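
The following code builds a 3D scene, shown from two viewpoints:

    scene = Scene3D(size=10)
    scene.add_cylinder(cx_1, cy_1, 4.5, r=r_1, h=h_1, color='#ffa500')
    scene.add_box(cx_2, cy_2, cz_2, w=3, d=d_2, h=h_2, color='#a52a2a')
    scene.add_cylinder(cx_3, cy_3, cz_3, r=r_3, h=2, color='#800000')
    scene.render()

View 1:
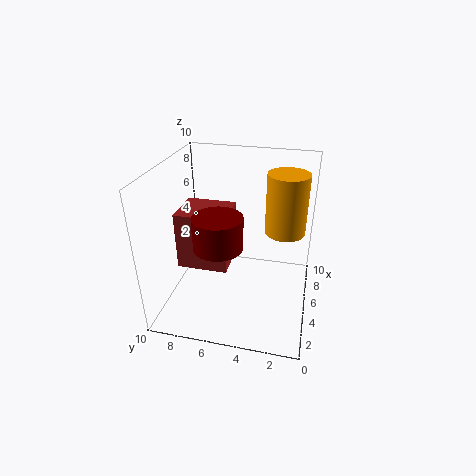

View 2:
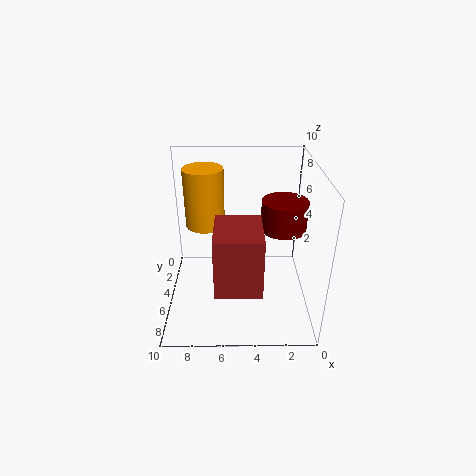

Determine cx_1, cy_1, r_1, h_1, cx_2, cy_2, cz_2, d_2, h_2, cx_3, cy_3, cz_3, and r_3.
cx_1 = 7.5, cy_1 = 2, r_1 = 1.5, h_1 = 4.5, cx_2 = 3.5, cy_2 = 5.5, cz_2 = 3, d_2 = 3.5, h_2 = 4, cx_3 = 2, cy_3 = 5.5, cz_3 = 6, r_3 = 1.5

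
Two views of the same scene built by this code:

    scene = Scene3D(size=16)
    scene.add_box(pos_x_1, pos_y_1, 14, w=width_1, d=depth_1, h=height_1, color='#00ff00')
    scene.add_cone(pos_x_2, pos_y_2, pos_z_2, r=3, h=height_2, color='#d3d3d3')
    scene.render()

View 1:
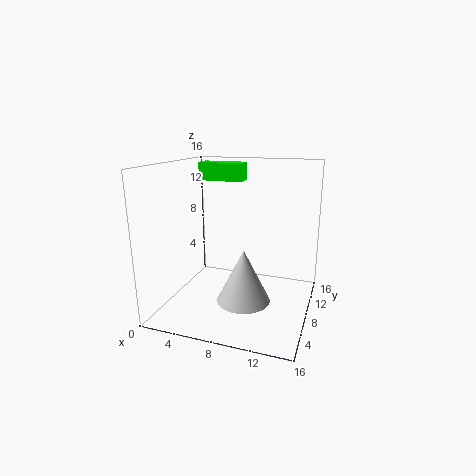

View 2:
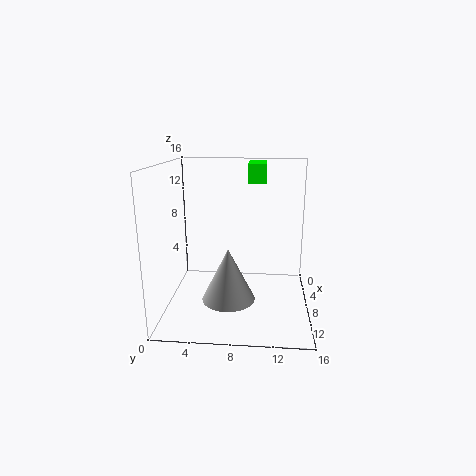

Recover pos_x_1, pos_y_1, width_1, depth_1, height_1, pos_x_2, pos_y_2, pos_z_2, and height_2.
pos_x_1 = 3
pos_y_1 = 9
width_1 = 5
depth_1 = 2
height_1 = 2
pos_x_2 = 9
pos_y_2 = 7
pos_z_2 = 1
height_2 = 6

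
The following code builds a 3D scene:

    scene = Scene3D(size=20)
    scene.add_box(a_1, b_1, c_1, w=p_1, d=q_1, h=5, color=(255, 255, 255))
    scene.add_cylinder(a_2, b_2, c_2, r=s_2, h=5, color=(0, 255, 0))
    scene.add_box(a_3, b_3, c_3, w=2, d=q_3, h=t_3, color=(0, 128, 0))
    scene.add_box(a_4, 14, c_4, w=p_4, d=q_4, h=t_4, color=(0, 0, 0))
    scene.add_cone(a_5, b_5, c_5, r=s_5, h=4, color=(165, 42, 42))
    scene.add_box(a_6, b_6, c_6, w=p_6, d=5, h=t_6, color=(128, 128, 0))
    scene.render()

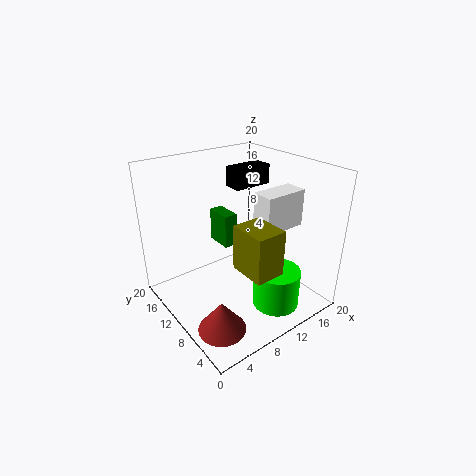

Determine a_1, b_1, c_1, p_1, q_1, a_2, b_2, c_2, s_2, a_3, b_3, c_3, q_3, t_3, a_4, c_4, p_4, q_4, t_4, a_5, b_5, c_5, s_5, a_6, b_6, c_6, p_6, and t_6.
a_1 = 11, b_1 = 5, c_1 = 12, p_1 = 6, q_1 = 3, a_2 = 11, b_2 = 3, c_2 = 3, s_2 = 3, a_3 = 10, b_3 = 13, c_3 = 7, q_3 = 4, t_3 = 5, a_4 = 13, c_4 = 15, p_4 = 6, q_4 = 3, t_4 = 3, a_5 = 3, b_5 = 4, c_5 = 2, s_5 = 3, a_6 = 7, b_6 = 2, c_6 = 8, p_6 = 4, t_6 = 6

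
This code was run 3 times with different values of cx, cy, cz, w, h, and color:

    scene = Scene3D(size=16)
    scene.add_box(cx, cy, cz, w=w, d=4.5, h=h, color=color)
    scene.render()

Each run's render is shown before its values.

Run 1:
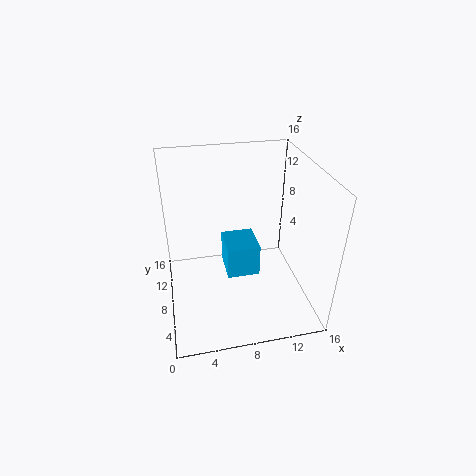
cx = 7, cy = 9, cz = 1.5, w = 4, h = 4, color = 'deepskyblue'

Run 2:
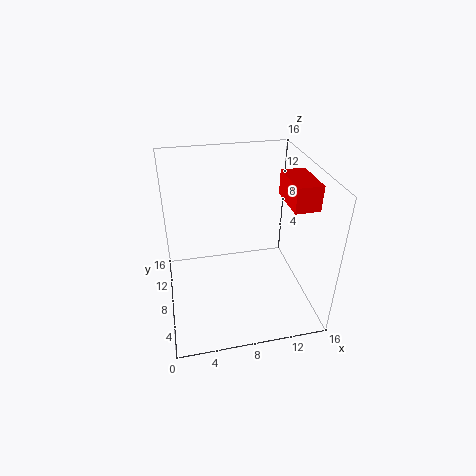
cx = 12, cy = 2.5, cz = 13.5, w = 2.5, h = 2.5, color = 'red'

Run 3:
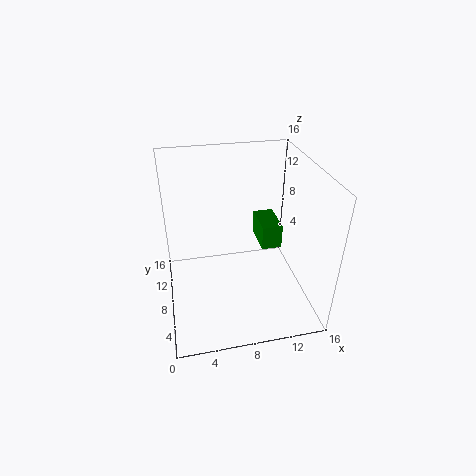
cx = 11.5, cy = 10, cz = 4.5, w = 2.5, h = 3, color = 'green'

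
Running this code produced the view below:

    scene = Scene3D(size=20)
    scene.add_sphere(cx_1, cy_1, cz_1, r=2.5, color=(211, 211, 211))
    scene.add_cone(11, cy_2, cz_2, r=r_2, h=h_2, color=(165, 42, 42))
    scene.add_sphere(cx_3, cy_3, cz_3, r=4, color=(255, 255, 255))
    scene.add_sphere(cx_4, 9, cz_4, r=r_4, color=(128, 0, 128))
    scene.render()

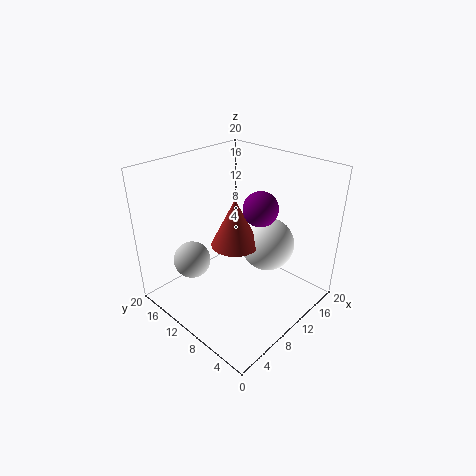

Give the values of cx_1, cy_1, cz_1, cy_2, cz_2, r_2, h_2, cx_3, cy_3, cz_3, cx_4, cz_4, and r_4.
cx_1 = 4.5; cy_1 = 13.5; cz_1 = 7.5; cy_2 = 11.5; cz_2 = 8; r_2 = 3.5; h_2 = 7; cx_3 = 15.5; cy_3 = 9; cz_3 = 7; cx_4 = 13.5; cz_4 = 13.5; r_4 = 2.5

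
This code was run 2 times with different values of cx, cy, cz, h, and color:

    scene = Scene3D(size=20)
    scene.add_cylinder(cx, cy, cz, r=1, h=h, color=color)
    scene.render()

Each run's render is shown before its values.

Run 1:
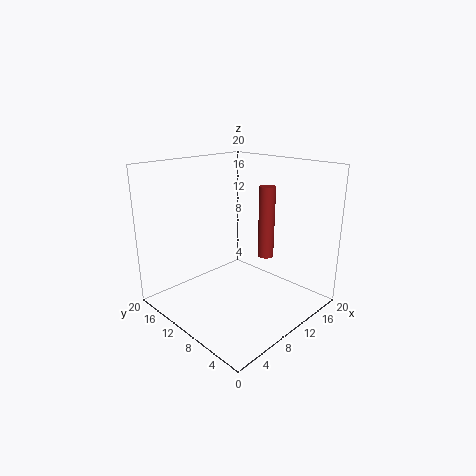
cx = 10, cy = 5, cz = 9, h = 9, color = 'brown'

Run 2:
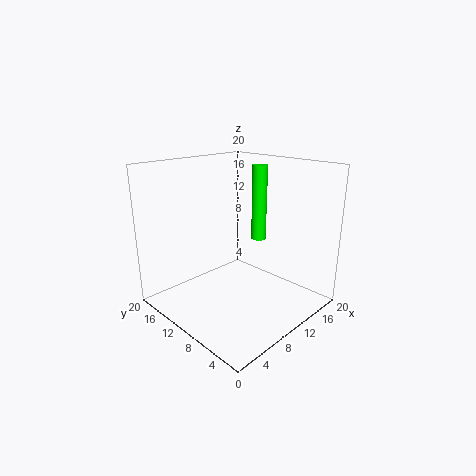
cx = 12, cy = 8, cz = 10, h = 10, color = 'lime'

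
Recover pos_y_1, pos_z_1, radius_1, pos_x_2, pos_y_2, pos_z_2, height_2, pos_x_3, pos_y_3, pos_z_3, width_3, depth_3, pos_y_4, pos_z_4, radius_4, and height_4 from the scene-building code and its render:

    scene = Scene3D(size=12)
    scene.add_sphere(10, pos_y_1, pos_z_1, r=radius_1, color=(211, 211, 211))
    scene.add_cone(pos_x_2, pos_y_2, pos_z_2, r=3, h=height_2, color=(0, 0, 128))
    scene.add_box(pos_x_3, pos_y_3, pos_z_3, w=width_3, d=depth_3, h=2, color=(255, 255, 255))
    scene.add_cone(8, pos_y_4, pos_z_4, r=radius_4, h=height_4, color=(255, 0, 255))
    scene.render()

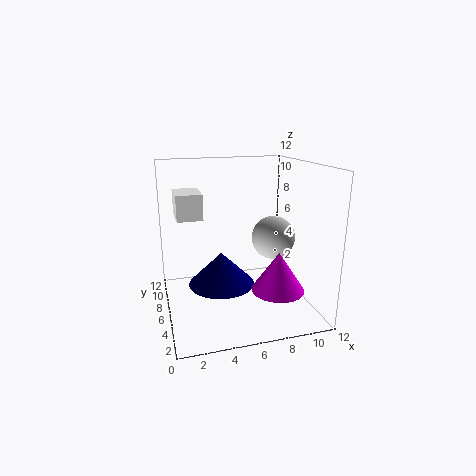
pos_y_1 = 8; pos_z_1 = 5; radius_1 = 2; pos_x_2 = 5; pos_y_2 = 8; pos_z_2 = 1; height_2 = 3; pos_x_3 = 1; pos_y_3 = 5; pos_z_3 = 8; width_3 = 2; depth_3 = 3; pos_y_4 = 2; pos_z_4 = 3; radius_4 = 2; height_4 = 3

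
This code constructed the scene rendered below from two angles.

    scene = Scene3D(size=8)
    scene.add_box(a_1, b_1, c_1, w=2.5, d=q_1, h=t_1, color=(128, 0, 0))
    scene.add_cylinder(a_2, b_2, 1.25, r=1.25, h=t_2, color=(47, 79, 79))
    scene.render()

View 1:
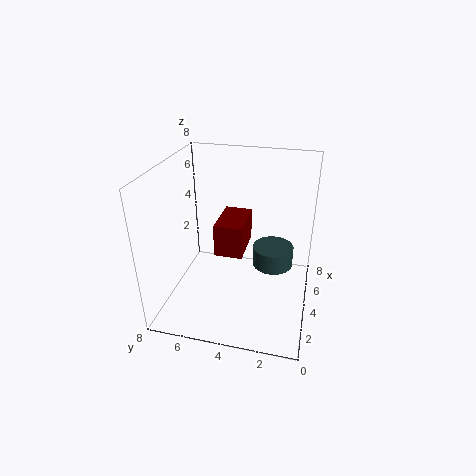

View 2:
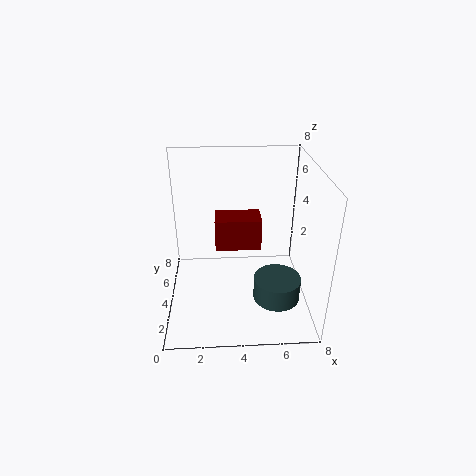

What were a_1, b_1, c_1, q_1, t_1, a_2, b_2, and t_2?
a_1 = 2.75; b_1 = 3.5; c_1 = 3.5; q_1 = 1.5; t_1 = 1.75; a_2 = 6; b_2 = 2.25; t_2 = 1.25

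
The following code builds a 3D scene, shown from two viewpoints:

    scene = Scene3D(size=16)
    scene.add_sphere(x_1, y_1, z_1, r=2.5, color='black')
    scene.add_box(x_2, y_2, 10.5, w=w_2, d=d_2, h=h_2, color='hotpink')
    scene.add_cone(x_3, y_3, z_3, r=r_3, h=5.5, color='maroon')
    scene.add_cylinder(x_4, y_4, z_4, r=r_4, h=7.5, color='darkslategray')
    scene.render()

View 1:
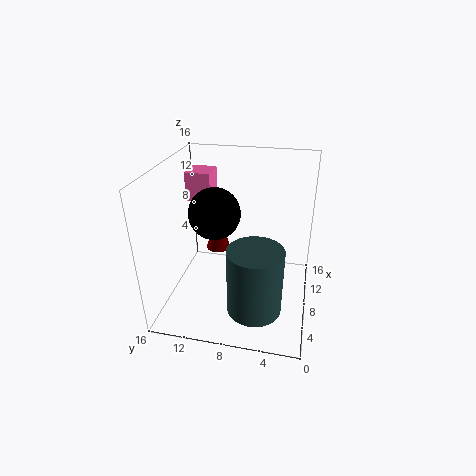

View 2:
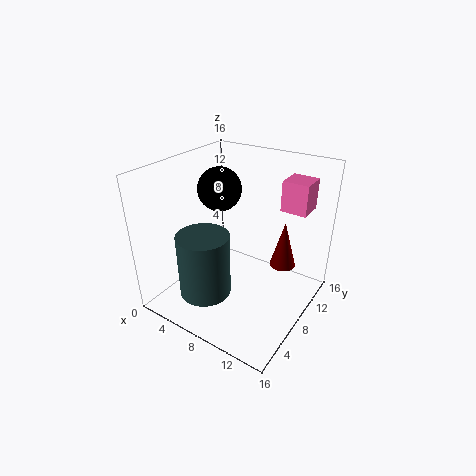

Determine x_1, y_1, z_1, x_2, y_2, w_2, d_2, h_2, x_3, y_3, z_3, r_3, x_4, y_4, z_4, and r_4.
x_1 = 4.5, y_1 = 9.5, z_1 = 12.5, x_2 = 11, y_2 = 12, w_2 = 3, d_2 = 3, h_2 = 3.5, x_3 = 12, y_3 = 11.5, z_3 = 4, r_3 = 1.5, x_4 = 5, y_4 = 5.5, z_4 = 1, r_4 = 3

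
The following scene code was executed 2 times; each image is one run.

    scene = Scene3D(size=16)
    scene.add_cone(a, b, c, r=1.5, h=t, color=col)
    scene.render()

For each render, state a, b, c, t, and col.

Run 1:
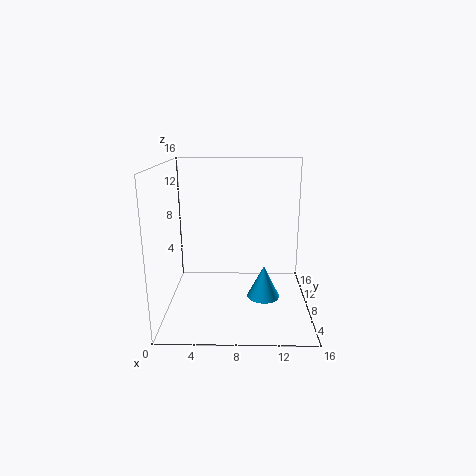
a = 10.5, b = 1.5, c = 4.5, t = 3, col = 'deepskyblue'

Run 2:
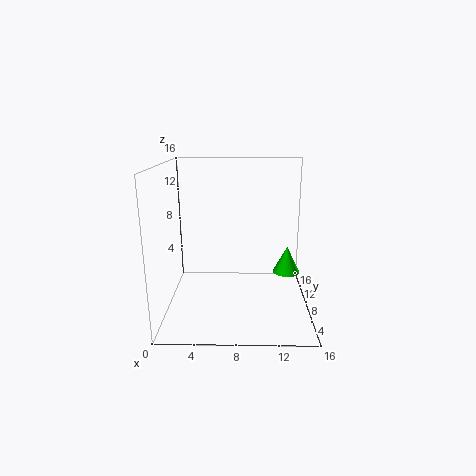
a = 13.5, b = 8, c = 4, t = 3, col = 'lime'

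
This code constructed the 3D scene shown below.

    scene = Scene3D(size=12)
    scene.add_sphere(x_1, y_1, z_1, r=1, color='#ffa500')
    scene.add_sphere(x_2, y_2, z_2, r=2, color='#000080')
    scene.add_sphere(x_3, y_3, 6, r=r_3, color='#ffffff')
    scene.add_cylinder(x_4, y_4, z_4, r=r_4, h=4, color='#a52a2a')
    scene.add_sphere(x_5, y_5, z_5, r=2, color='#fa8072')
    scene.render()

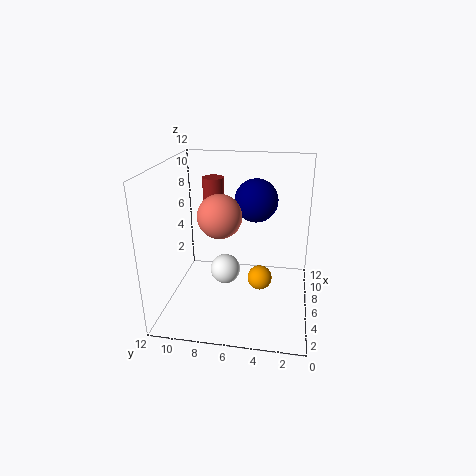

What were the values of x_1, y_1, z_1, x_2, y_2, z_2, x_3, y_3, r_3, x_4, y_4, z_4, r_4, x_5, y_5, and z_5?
x_1 = 5; y_1 = 4; z_1 = 3; x_2 = 10; y_2 = 5; z_2 = 8; x_3 = 1; y_3 = 6; r_3 = 1; x_4 = 10; y_4 = 9; z_4 = 6; r_4 = 1; x_5 = 8; y_5 = 8; z_5 = 7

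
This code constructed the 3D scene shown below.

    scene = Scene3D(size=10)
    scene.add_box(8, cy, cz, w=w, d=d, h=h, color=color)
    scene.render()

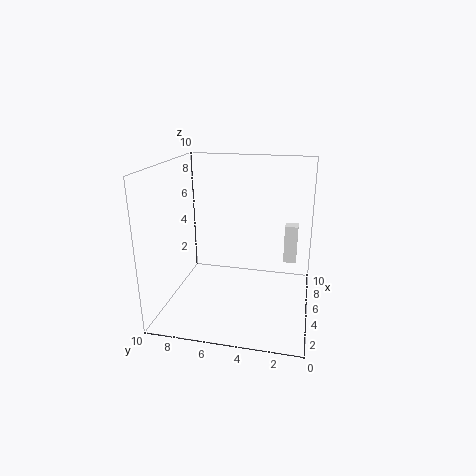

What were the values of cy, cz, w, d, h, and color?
cy = 1
cz = 2
w = 1
d = 1
h = 3
color = 'white'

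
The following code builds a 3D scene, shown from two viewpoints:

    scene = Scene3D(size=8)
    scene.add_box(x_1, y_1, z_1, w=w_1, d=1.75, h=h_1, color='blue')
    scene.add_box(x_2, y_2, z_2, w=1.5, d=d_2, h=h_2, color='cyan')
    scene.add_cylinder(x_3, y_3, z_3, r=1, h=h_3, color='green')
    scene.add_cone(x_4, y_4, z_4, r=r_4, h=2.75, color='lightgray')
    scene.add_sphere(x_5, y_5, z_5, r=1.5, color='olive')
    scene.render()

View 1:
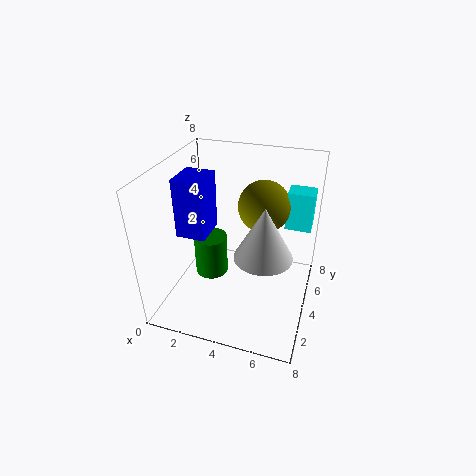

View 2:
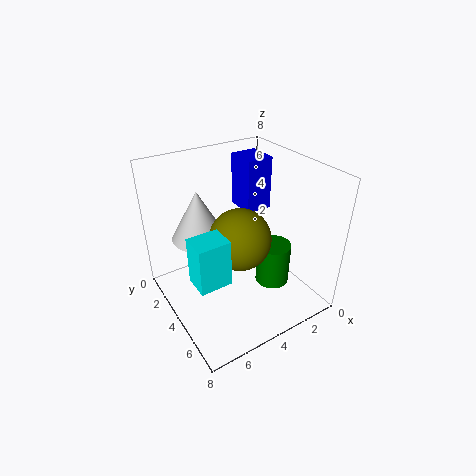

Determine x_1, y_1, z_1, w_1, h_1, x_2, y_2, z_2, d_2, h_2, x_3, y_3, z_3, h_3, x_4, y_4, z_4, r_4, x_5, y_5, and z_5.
x_1 = 1.5
y_1 = 1.75
z_1 = 5
w_1 = 1.5
h_1 = 3
x_2 = 6.25
y_2 = 5.75
z_2 = 4
d_2 = 1.25
h_2 = 2.25
x_3 = 2
y_3 = 4.75
z_3 = 0.75
h_3 = 2.5
x_4 = 5.75
y_4 = 2.75
z_4 = 4
r_4 = 1.5
x_5 = 5
y_5 = 5.75
z_5 = 5.25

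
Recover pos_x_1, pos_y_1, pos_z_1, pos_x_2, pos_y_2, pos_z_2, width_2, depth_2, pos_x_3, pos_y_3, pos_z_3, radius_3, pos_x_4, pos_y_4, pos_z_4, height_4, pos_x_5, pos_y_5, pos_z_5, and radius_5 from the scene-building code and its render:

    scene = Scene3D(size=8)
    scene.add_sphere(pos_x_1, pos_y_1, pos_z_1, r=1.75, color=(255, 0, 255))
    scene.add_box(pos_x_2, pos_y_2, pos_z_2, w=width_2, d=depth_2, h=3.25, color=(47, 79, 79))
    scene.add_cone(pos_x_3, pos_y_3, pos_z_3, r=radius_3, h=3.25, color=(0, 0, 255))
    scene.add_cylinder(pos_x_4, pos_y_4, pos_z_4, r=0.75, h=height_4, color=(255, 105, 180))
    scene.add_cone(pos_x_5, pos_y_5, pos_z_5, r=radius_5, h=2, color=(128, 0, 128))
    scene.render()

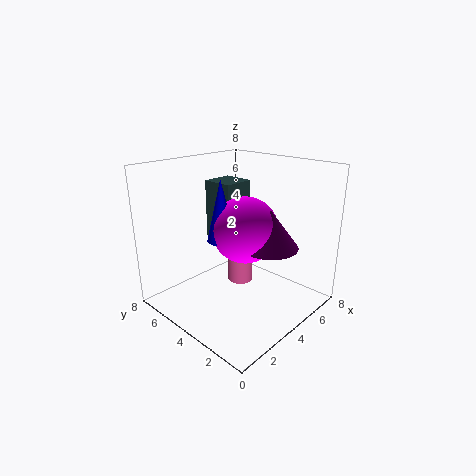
pos_x_1 = 3.75
pos_y_1 = 3.25
pos_z_1 = 4.75
pos_x_2 = 3.5
pos_y_2 = 4.25
pos_z_2 = 3.75
width_2 = 1.75
depth_2 = 1.75
pos_x_3 = 2.75
pos_y_3 = 4
pos_z_3 = 4.25
radius_3 = 0.75
pos_x_4 = 5
pos_y_4 = 4.75
pos_z_4 = 0.75
height_4 = 1.75
pos_x_5 = 4.25
pos_y_5 = 2
pos_z_5 = 4
radius_5 = 1.5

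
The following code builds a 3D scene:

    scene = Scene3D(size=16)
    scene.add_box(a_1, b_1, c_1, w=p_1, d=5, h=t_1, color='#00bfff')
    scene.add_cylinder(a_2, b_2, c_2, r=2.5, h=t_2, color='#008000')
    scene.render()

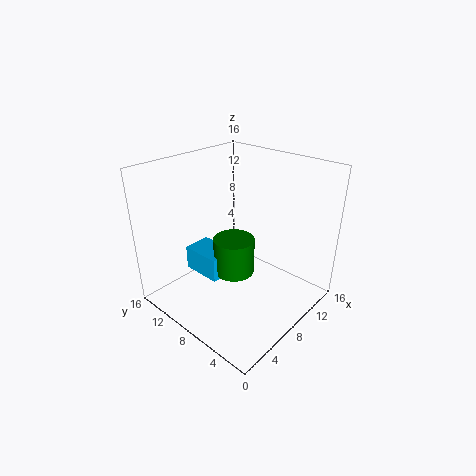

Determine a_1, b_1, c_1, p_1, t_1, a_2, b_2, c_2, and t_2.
a_1 = 6.5, b_1 = 10.5, c_1 = 1.5, p_1 = 3.5, t_1 = 3, a_2 = 9.5, b_2 = 10, c_2 = 2, t_2 = 4.5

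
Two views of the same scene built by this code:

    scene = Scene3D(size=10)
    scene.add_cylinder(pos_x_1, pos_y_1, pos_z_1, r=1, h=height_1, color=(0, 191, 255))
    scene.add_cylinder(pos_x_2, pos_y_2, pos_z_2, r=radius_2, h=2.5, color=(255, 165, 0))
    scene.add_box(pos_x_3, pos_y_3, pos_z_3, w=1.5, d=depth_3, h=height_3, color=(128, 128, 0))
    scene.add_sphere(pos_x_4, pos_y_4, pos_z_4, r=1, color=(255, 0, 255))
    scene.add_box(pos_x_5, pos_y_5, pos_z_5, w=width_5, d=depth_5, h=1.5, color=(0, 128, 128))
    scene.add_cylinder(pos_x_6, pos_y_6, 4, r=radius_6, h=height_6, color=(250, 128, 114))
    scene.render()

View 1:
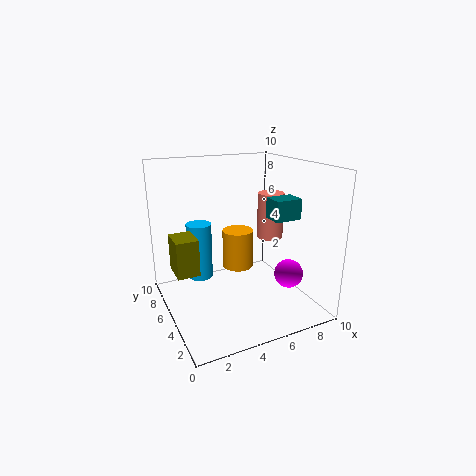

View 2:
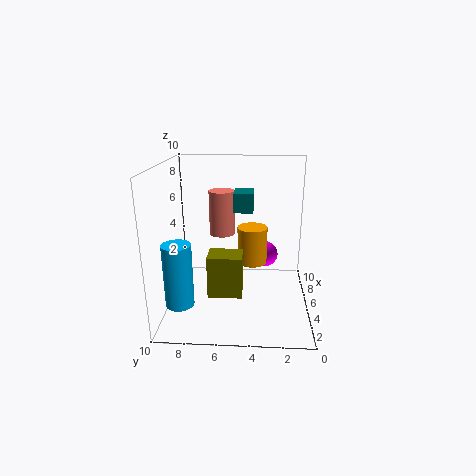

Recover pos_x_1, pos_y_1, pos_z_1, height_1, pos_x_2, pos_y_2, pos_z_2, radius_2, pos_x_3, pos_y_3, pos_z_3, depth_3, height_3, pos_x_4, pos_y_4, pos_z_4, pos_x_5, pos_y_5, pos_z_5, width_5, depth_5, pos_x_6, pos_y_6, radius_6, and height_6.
pos_x_1 = 3.5
pos_y_1 = 9
pos_z_1 = 0.5
height_1 = 4.5
pos_x_2 = 4.5
pos_y_2 = 4
pos_z_2 = 3.5
radius_2 = 1
pos_x_3 = 0.5
pos_y_3 = 4.5
pos_z_3 = 3
depth_3 = 2
height_3 = 2.5
pos_x_4 = 8
pos_y_4 = 3
pos_z_4 = 2.5
pos_x_5 = 7.5
pos_y_5 = 4
pos_z_5 = 6
width_5 = 2
depth_5 = 1.5
pos_x_6 = 8.5
pos_y_6 = 6.5
radius_6 = 1
height_6 = 3.5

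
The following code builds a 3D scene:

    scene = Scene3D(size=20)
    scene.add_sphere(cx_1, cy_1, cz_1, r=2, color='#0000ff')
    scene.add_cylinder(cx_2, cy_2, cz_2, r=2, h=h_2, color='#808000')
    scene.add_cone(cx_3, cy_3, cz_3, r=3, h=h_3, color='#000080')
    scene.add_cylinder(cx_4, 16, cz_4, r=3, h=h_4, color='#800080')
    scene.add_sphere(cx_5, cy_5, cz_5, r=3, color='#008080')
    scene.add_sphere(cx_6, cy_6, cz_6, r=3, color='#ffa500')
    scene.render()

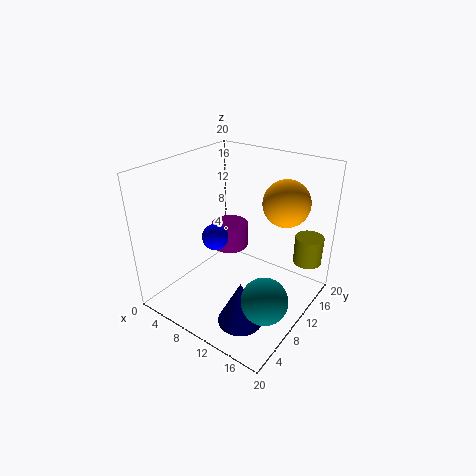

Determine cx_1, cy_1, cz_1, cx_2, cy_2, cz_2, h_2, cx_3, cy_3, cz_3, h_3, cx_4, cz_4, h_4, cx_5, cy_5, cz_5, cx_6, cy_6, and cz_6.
cx_1 = 5, cy_1 = 11, cz_1 = 8, cx_2 = 18, cy_2 = 16, cz_2 = 6, h_2 = 4, cx_3 = 14, cy_3 = 5, cz_3 = 1, h_3 = 6, cx_4 = 4, cz_4 = 4, h_4 = 4, cx_5 = 17, cy_5 = 6, cz_5 = 5, cx_6 = 16, cy_6 = 12, cz_6 = 16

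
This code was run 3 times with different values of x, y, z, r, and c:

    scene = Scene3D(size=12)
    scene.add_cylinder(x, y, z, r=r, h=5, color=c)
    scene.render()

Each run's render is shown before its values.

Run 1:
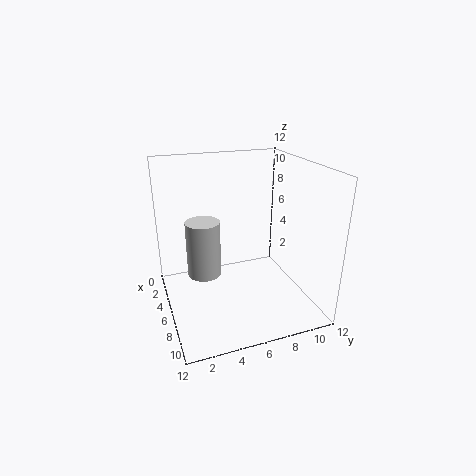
x = 4
y = 3.5
z = 2
r = 1.5
c = 'lightgray'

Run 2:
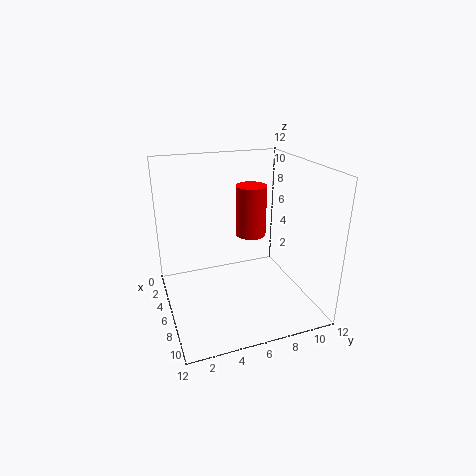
x = 1.5
y = 9
z = 4
r = 1.5
c = 'red'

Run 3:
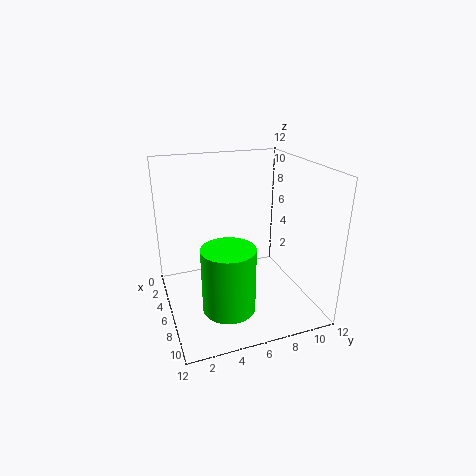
x = 9.5
y = 4
z = 2
r = 2
c = 'lime'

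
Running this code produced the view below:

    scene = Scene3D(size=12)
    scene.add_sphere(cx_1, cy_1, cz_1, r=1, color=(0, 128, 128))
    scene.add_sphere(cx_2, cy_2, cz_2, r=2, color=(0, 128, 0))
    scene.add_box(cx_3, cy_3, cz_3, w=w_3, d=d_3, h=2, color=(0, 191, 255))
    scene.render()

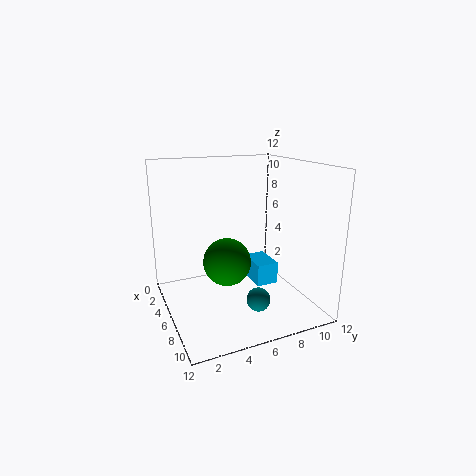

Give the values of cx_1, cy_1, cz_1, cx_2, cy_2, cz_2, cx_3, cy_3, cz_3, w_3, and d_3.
cx_1 = 8
cy_1 = 7
cz_1 = 1
cx_2 = 6
cy_2 = 5
cz_2 = 4
cx_3 = 3
cy_3 = 8
cz_3 = 1
w_3 = 3
d_3 = 2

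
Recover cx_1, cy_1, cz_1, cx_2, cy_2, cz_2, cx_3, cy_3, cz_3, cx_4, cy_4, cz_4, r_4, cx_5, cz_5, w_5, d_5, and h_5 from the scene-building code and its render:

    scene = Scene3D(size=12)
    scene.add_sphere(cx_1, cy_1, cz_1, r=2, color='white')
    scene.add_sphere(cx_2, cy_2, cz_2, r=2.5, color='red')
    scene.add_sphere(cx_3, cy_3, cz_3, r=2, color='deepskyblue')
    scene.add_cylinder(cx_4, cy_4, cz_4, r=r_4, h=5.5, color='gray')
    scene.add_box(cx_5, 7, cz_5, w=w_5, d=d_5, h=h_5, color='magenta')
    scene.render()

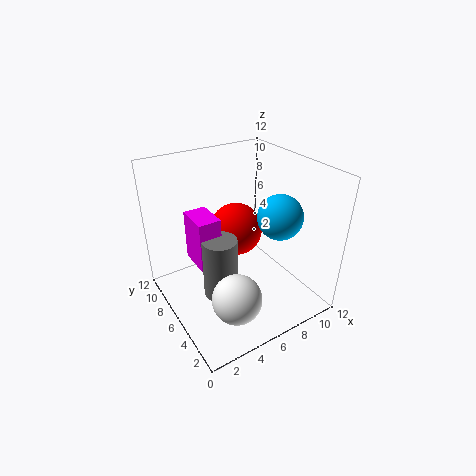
cx_1 = 4, cy_1 = 3, cz_1 = 2.5, cx_2 = 8, cy_2 = 9.5, cz_2 = 4.5, cx_3 = 10, cy_3 = 5.5, cz_3 = 7, cx_4 = 4.5, cy_4 = 6.5, cz_4 = 0.5, r_4 = 1.5, cx_5 = 3, cz_5 = 3, w_5 = 2, d_5 = 3, h_5 = 4.5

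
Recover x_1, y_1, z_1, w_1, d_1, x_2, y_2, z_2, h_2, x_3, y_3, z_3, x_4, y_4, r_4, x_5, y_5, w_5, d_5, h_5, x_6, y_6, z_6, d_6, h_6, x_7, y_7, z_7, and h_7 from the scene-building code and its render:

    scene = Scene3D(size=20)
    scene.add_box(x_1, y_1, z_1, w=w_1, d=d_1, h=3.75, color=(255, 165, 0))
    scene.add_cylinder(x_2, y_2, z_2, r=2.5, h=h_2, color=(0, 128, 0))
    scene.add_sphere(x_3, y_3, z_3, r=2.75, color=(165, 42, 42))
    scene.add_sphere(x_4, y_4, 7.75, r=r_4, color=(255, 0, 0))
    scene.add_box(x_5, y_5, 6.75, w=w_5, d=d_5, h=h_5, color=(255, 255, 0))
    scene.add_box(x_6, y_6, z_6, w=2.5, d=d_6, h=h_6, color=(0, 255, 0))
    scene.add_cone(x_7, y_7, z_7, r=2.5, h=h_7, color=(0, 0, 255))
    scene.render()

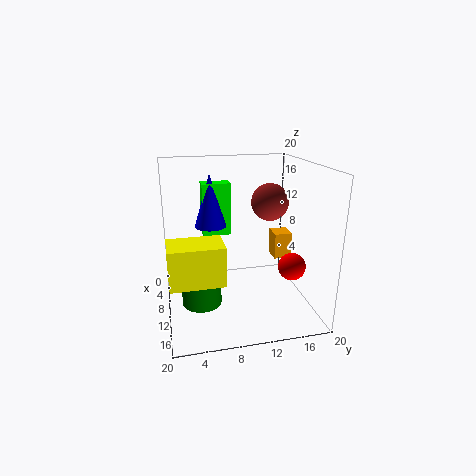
x_1 = 7.25; y_1 = 15.5; z_1 = 6.25; w_1 = 2.75; d_1 = 2.5; x_2 = 14.25; y_2 = 4.25; z_2 = 3.25; h_2 = 5.25; x_3 = 7; y_3 = 15.5; z_3 = 14; x_4 = 15.75; y_4 = 15.75; r_4 = 1.75; x_5 = 12.75; y_5 = 0.25; w_5 = 4.5; d_5 = 6.75; h_5 = 5; x_6 = 0.75; y_6 = 6; z_6 = 8; d_6 = 4.5; h_6 = 8.25; x_7 = 2.75; y_7 = 7.25; z_7 = 9.5; h_7 = 8.25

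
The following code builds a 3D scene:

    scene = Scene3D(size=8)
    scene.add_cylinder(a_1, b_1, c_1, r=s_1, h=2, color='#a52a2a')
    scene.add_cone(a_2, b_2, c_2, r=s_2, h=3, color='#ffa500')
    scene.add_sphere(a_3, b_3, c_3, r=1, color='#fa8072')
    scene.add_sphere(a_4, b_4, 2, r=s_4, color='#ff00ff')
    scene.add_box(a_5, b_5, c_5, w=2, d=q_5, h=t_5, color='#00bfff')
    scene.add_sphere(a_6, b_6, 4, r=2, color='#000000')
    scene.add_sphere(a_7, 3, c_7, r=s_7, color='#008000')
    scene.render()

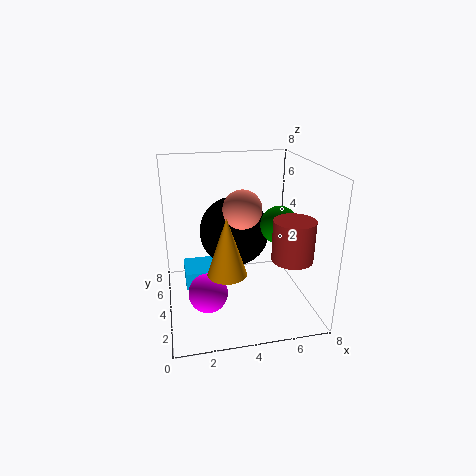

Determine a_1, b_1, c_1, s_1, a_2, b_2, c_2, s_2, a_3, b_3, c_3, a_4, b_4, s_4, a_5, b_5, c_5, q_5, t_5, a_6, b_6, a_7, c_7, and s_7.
a_1 = 6; b_1 = 1; c_1 = 4; s_1 = 1; a_2 = 3; b_2 = 2; c_2 = 3; s_2 = 1; a_3 = 4; b_3 = 3; c_3 = 6; a_4 = 2; b_4 = 2; s_4 = 1; a_5 = 1; b_5 = 4; c_5 = 1; q_5 = 2; t_5 = 1; a_6 = 4; b_6 = 5; a_7 = 6; c_7 = 5; s_7 = 1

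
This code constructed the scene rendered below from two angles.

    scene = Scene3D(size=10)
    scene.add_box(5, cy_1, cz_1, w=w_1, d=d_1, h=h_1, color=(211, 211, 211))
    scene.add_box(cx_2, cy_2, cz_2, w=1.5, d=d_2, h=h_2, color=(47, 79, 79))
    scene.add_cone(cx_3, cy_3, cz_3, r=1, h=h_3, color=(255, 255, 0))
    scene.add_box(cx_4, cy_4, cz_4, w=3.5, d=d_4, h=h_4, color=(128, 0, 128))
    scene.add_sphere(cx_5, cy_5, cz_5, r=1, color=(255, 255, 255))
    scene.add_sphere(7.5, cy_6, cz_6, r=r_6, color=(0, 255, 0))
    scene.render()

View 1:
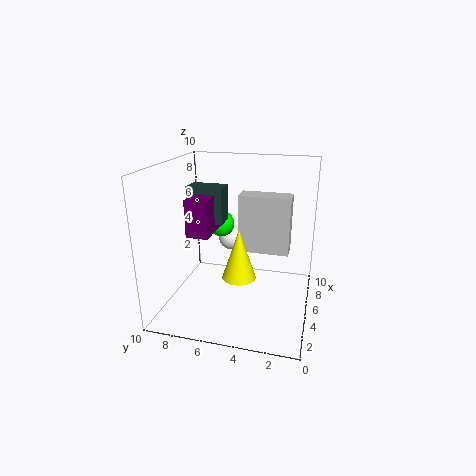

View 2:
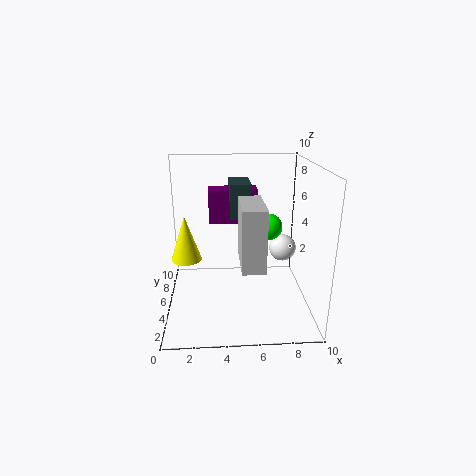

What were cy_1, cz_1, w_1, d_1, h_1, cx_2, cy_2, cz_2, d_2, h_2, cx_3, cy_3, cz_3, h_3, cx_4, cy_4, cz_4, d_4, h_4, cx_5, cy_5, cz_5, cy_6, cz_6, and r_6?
cy_1 = 1.5; cz_1 = 4; w_1 = 1.5; d_1 = 3.5; h_1 = 4; cx_2 = 4.5; cy_2 = 6; cz_2 = 6; d_2 = 2.5; h_2 = 2.5; cx_3 = 1.5; cy_3 = 4; cz_3 = 4; h_3 = 3; cx_4 = 3; cy_4 = 6.5; cz_4 = 5.5; d_4 = 1.5; h_4 = 2.5; cx_5 = 8.5; cy_5 = 6.5; cz_5 = 3.5; cy_6 = 7; cz_6 = 5; r_6 = 1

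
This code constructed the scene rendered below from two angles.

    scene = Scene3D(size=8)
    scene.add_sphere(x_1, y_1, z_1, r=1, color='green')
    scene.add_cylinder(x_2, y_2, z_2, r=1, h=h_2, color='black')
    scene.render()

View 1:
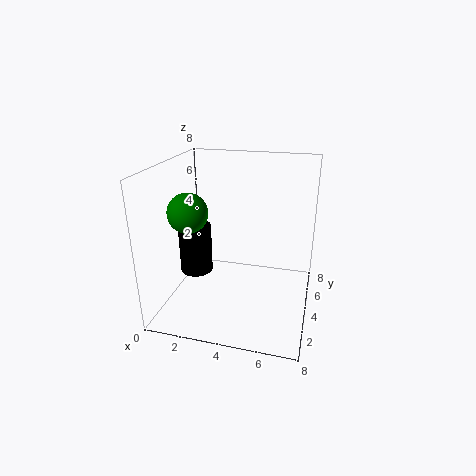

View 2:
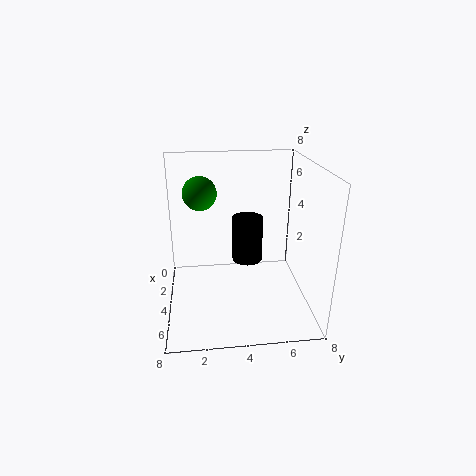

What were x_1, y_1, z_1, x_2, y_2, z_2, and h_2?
x_1 = 2; y_1 = 2; z_1 = 6; x_2 = 1; y_2 = 5; z_2 = 1; h_2 = 3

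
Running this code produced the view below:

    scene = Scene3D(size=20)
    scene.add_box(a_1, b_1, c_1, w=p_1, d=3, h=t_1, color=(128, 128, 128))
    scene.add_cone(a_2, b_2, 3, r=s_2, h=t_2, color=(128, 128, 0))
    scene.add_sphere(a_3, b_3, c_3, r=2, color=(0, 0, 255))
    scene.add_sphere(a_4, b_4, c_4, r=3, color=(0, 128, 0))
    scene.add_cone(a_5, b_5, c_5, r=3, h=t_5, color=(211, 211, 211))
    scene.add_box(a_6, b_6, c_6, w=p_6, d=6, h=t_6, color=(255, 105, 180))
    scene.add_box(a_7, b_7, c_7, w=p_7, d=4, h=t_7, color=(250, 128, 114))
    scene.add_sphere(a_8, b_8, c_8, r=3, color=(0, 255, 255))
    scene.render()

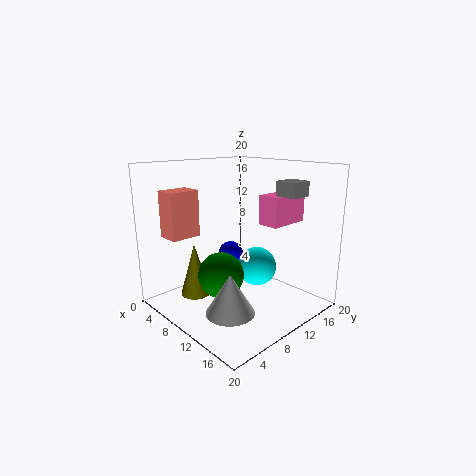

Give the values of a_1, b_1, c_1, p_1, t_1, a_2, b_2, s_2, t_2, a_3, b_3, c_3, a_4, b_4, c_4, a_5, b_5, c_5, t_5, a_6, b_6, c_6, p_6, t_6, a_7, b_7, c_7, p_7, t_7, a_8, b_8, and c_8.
a_1 = 14; b_1 = 13; c_1 = 16; p_1 = 3; t_1 = 2; a_2 = 8; b_2 = 4; s_2 = 2; t_2 = 7; a_3 = 4; b_3 = 14; c_3 = 5; a_4 = 11; b_4 = 6; c_4 = 6; a_5 = 15; b_5 = 4; c_5 = 3; t_5 = 5; a_6 = 12; b_6 = 12; c_6 = 12; p_6 = 3; t_6 = 4; a_7 = 5; b_7 = 1; c_7 = 11; p_7 = 3; t_7 = 6; a_8 = 9; b_8 = 15; c_8 = 4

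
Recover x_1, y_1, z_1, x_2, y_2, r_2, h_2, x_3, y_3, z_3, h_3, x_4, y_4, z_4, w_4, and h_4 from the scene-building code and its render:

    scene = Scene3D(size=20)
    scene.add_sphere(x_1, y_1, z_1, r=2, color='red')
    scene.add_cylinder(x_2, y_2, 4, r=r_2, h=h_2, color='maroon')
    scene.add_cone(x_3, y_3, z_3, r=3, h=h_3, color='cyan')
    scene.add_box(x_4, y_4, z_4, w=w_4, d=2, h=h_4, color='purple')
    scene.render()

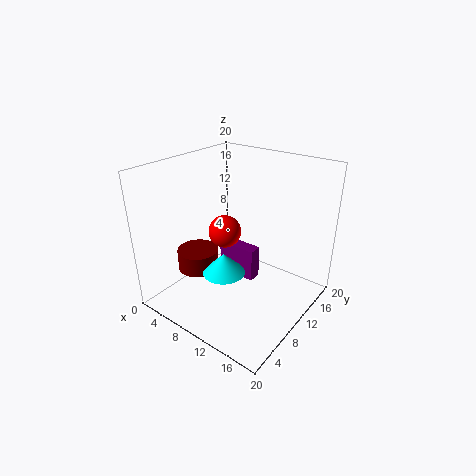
x_1 = 11; y_1 = 6; z_1 = 13; x_2 = 4; y_2 = 8; r_2 = 3; h_2 = 3; x_3 = 9; y_3 = 8; z_3 = 5; h_3 = 3; x_4 = 5; y_4 = 12; z_4 = 2; w_4 = 6; h_4 = 5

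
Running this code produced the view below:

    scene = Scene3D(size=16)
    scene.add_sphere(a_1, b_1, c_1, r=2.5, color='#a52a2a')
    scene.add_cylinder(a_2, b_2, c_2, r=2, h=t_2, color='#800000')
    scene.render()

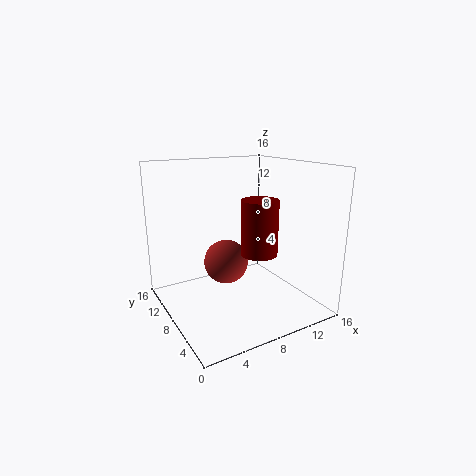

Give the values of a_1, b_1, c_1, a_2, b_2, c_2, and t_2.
a_1 = 7; b_1 = 9; c_1 = 5; a_2 = 9.5; b_2 = 6; c_2 = 6.5; t_2 = 6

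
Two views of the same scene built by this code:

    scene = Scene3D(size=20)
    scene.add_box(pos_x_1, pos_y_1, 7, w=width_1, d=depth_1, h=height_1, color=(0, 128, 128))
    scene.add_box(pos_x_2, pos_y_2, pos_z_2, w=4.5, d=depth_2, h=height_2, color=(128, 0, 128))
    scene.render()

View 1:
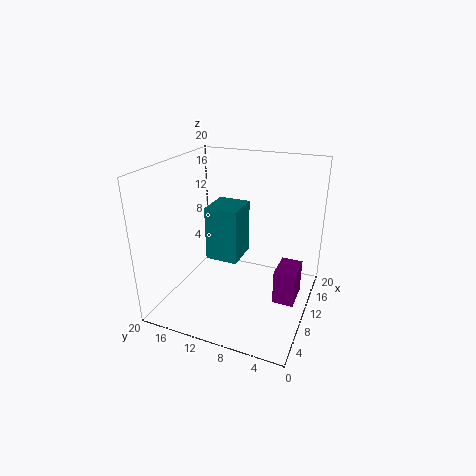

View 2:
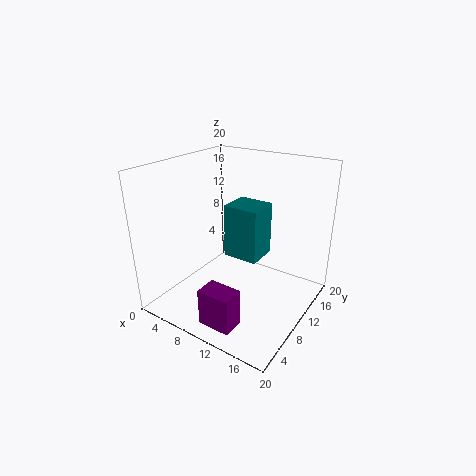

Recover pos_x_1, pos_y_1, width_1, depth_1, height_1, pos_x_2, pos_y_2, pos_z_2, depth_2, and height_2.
pos_x_1 = 8
pos_y_1 = 9.5
width_1 = 5
depth_1 = 4.5
height_1 = 7.5
pos_x_2 = 9.5
pos_y_2 = 1.5
pos_z_2 = 1
depth_2 = 3
height_2 = 5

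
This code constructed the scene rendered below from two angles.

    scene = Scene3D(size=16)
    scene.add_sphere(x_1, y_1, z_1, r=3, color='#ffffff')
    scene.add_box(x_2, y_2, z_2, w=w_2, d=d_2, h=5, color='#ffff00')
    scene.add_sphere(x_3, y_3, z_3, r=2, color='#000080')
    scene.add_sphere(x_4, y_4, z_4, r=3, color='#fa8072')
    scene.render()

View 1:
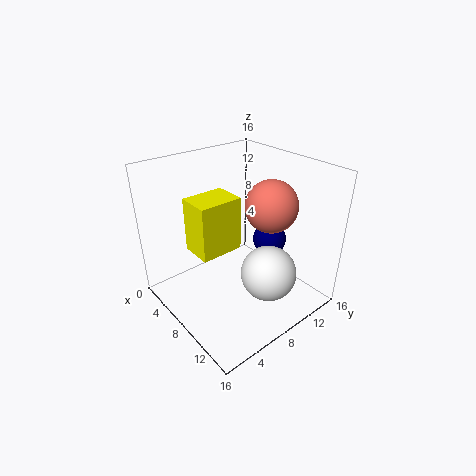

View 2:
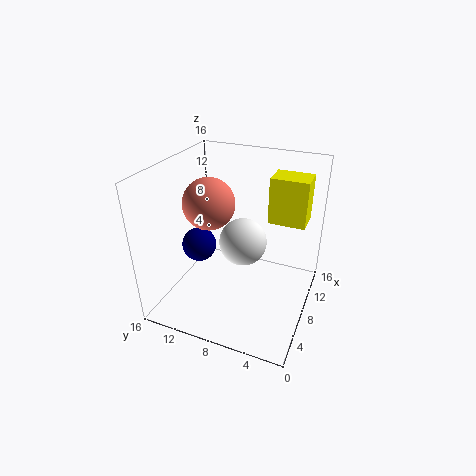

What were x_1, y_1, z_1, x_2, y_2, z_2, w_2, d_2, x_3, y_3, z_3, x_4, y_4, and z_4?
x_1 = 12, y_1 = 9, z_1 = 5, x_2 = 9, y_2 = 1, z_2 = 10, w_2 = 3, d_2 = 4, x_3 = 8, y_3 = 13, z_3 = 6, x_4 = 9, y_4 = 12, z_4 = 11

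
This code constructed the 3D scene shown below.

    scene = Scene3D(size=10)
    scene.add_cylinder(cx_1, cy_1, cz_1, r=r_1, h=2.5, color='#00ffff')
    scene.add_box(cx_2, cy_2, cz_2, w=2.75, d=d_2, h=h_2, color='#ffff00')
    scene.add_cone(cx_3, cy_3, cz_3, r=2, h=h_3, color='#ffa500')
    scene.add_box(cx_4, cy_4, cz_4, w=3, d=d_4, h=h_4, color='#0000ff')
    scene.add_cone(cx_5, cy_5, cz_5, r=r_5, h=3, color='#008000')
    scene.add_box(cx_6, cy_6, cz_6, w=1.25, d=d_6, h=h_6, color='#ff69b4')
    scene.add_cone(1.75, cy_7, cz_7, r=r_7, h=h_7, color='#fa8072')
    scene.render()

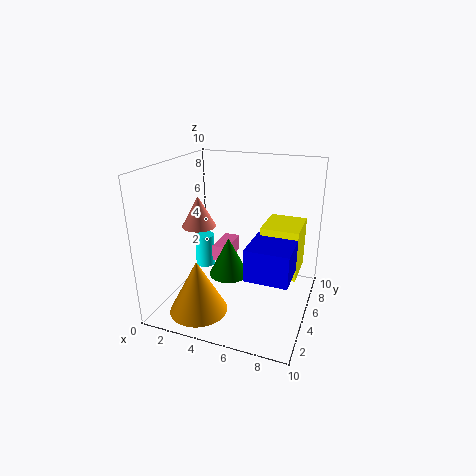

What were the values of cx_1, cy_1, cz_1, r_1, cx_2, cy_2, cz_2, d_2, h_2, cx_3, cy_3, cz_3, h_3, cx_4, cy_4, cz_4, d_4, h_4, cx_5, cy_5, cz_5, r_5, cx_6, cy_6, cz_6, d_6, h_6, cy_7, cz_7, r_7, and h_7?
cx_1 = 1.5; cy_1 = 6.75; cz_1 = 1.5; r_1 = 0.75; cx_2 = 6.25; cy_2 = 6; cz_2 = 1.75; d_2 = 3.25; h_2 = 3.75; cx_3 = 3; cy_3 = 2.5; cz_3 = 0.25; h_3 = 3.75; cx_4 = 6; cy_4 = 3.25; cz_4 = 2.75; d_4 = 3.25; h_4 = 2.25; cx_5 = 3.75; cy_5 = 6.25; cz_5 = 1.25; r_5 = 1.5; cx_6 = 2.25; cy_6 = 6.5; cz_6 = 2; d_6 = 2.75; h_6 = 1.25; cy_7 = 5.5; cz_7 = 5.25; r_7 = 1.25; h_7 = 2.25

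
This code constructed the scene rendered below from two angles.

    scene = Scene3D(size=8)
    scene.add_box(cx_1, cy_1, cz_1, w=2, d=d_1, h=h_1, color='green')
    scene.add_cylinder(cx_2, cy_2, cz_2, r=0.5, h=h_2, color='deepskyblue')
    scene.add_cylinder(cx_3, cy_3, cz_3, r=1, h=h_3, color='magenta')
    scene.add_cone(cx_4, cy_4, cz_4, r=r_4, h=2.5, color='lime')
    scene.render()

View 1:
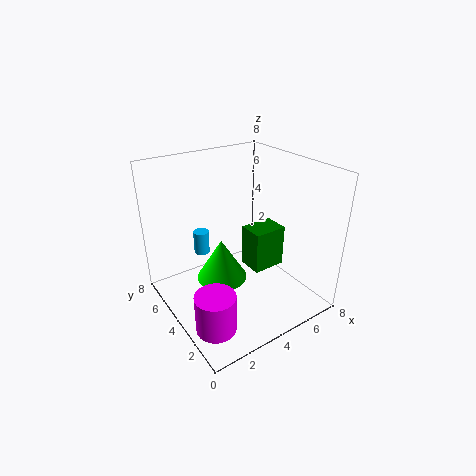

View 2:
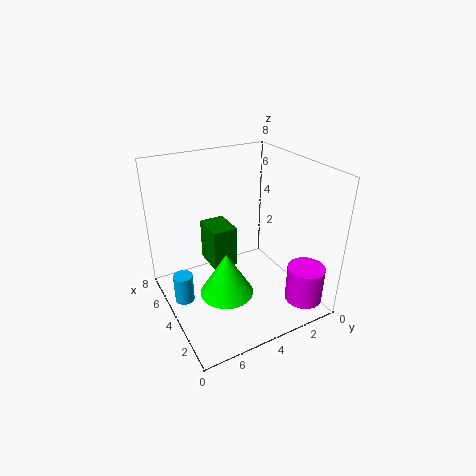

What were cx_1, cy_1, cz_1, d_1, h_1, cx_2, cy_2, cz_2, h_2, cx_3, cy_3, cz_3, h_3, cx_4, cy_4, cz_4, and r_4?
cx_1 = 5, cy_1 = 3.5, cz_1 = 1.5, d_1 = 1.5, h_1 = 2.5, cx_2 = 3.5, cy_2 = 7.5, cz_2 = 1.5, h_2 = 1.5, cx_3 = 1, cy_3 = 1.5, cz_3 = 1, h_3 = 2, cx_4 = 3.5, cy_4 = 5, cz_4 = 1, r_4 = 1.5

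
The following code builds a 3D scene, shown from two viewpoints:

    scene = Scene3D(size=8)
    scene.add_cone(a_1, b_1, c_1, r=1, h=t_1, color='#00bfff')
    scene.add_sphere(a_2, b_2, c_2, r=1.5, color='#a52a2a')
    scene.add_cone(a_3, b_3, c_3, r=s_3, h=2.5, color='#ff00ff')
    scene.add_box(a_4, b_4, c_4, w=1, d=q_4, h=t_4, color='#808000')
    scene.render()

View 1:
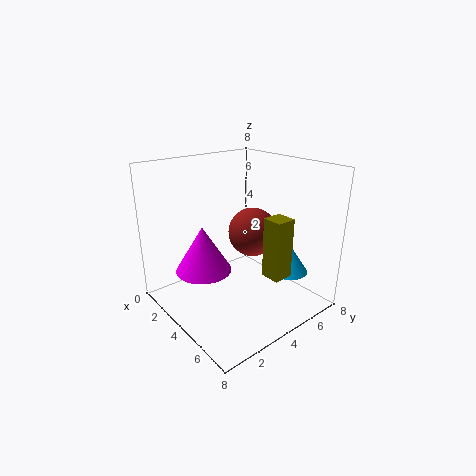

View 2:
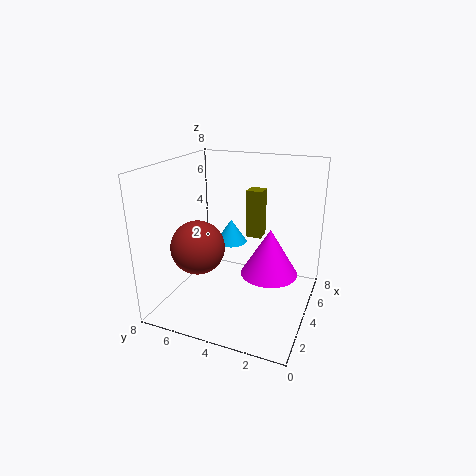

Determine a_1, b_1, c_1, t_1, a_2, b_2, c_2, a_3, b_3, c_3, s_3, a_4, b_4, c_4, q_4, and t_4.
a_1 = 6.5, b_1 = 5.5, c_1 = 2.5, t_1 = 1.5, a_2 = 3, b_2 = 6, c_2 = 3.5, a_3 = 3.5, b_3 = 2, c_3 = 2.5, s_3 = 1.5, a_4 = 6.5, b_4 = 3.5, c_4 = 3, q_4 = 1, t_4 = 3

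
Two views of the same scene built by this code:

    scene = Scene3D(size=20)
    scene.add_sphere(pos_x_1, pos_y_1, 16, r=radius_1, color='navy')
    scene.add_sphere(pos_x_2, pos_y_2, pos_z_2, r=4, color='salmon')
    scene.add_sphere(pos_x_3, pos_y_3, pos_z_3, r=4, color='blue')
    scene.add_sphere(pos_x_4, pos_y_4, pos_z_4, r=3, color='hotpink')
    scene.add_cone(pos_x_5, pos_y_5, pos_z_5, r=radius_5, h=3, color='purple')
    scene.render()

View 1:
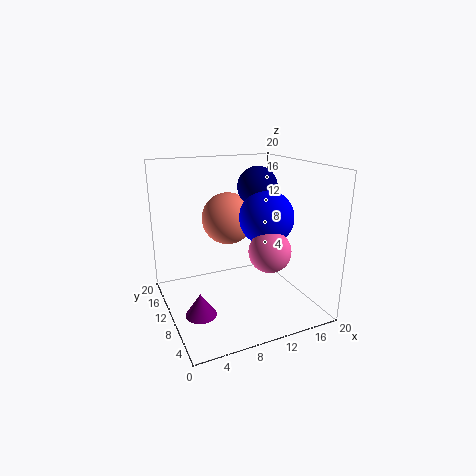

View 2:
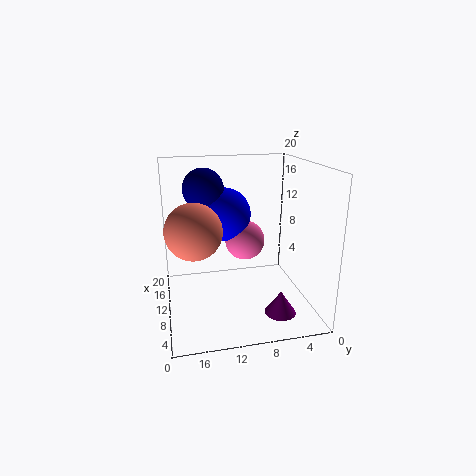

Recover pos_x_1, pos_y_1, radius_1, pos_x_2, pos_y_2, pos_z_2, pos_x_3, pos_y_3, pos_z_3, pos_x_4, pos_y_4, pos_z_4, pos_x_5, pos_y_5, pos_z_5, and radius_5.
pos_x_1 = 15
pos_y_1 = 14
radius_1 = 3
pos_x_2 = 11
pos_y_2 = 16
pos_z_2 = 11
pos_x_3 = 15
pos_y_3 = 11
pos_z_3 = 12
pos_x_4 = 14
pos_y_4 = 8
pos_z_4 = 8
pos_x_5 = 3
pos_y_5 = 6
pos_z_5 = 2
radius_5 = 2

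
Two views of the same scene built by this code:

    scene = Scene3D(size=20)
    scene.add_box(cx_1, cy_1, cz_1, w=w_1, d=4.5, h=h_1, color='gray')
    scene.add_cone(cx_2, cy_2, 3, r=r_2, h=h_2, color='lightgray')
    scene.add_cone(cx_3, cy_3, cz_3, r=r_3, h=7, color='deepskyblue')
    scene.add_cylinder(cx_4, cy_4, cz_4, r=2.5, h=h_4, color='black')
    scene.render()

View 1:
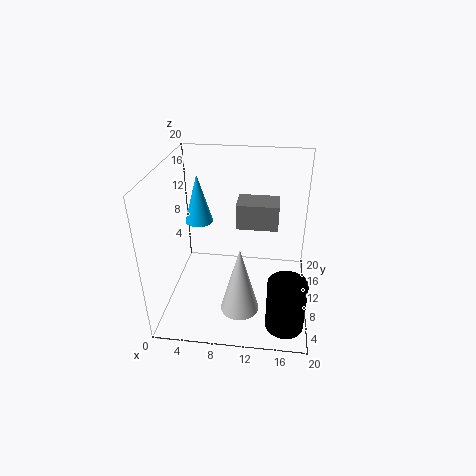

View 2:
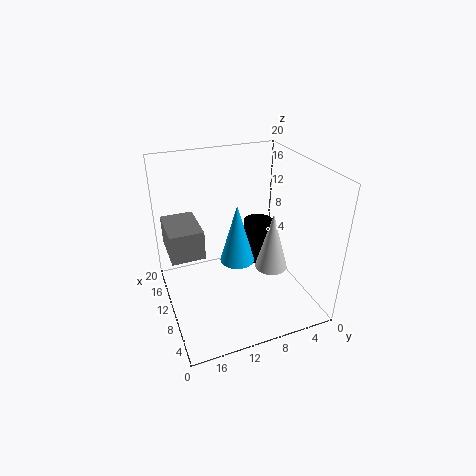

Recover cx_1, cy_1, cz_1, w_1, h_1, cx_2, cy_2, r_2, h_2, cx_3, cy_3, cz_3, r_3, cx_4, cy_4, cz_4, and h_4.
cx_1 = 9, cy_1 = 15, cz_1 = 8.5, w_1 = 6.5, h_1 = 4, cx_2 = 11, cy_2 = 4, r_2 = 2.5, h_2 = 9, cx_3 = 4, cy_3 = 12.5, cz_3 = 11, r_3 = 2, cx_4 = 17, cy_4 = 3.5, cz_4 = 1, h_4 = 7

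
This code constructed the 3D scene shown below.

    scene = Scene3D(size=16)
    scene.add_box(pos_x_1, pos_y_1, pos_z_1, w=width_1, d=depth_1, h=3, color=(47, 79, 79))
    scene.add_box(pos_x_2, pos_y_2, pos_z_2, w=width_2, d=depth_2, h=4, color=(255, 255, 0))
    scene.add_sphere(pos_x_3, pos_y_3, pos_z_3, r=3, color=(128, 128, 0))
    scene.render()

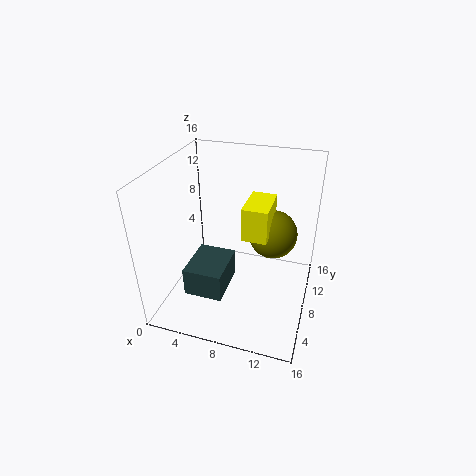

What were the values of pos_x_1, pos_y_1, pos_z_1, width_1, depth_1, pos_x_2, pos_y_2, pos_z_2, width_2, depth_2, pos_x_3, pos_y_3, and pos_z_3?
pos_x_1 = 4
pos_y_1 = 2
pos_z_1 = 4
width_1 = 4
depth_1 = 5
pos_x_2 = 8
pos_y_2 = 9
pos_z_2 = 7
width_2 = 3
depth_2 = 5
pos_x_3 = 11
pos_y_3 = 13
pos_z_3 = 6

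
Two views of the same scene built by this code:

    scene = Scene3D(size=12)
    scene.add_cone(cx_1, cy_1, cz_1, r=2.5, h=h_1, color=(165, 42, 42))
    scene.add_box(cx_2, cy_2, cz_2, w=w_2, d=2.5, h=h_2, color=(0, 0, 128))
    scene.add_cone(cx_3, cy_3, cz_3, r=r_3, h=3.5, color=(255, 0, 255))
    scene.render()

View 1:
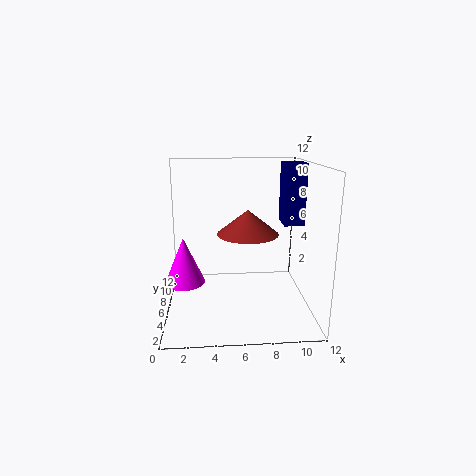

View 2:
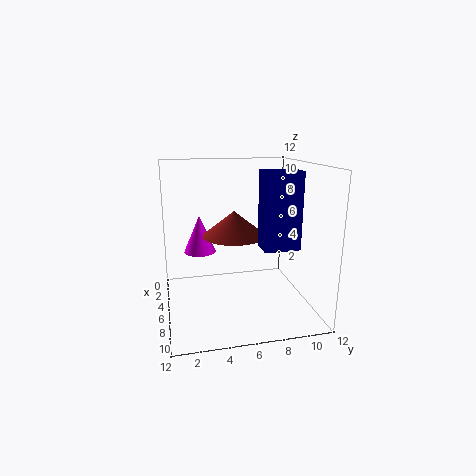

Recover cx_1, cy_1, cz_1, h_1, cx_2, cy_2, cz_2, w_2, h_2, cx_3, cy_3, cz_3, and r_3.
cx_1 = 6.75; cy_1 = 5.5; cz_1 = 6.5; h_1 = 2; cx_2 = 10; cy_2 = 6.5; cz_2 = 6.75; w_2 = 1.75; h_2 = 5.25; cx_3 = 1.75; cy_3 = 3.25; cz_3 = 3.5; r_3 = 1.5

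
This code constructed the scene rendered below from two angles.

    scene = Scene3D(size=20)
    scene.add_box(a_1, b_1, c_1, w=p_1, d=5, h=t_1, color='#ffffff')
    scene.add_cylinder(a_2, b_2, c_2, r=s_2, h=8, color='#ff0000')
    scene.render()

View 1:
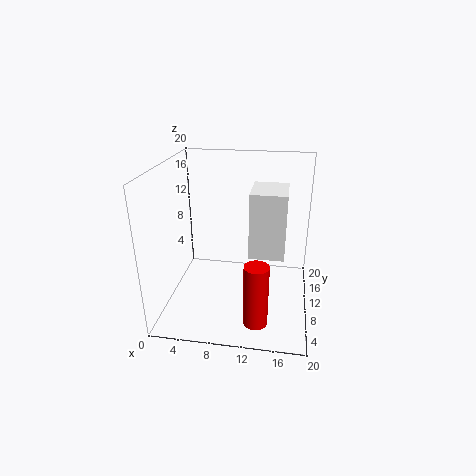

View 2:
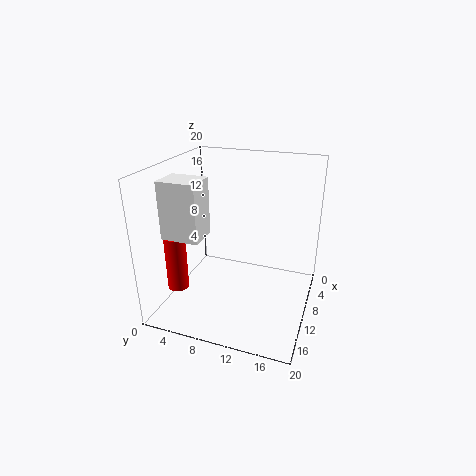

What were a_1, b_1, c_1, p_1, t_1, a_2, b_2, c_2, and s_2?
a_1 = 12.5, b_1 = 2, c_1 = 11.5, p_1 = 4, t_1 = 7.5, a_2 = 13.5, b_2 = 2, c_2 = 2.5, s_2 = 1.5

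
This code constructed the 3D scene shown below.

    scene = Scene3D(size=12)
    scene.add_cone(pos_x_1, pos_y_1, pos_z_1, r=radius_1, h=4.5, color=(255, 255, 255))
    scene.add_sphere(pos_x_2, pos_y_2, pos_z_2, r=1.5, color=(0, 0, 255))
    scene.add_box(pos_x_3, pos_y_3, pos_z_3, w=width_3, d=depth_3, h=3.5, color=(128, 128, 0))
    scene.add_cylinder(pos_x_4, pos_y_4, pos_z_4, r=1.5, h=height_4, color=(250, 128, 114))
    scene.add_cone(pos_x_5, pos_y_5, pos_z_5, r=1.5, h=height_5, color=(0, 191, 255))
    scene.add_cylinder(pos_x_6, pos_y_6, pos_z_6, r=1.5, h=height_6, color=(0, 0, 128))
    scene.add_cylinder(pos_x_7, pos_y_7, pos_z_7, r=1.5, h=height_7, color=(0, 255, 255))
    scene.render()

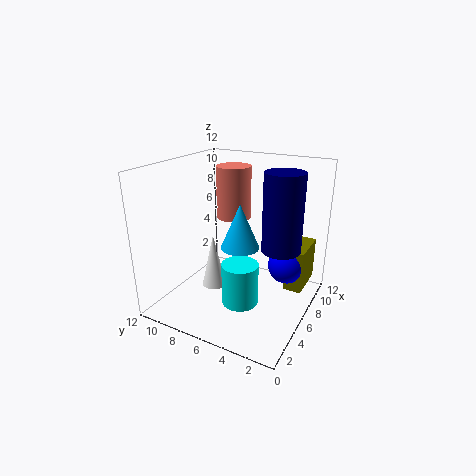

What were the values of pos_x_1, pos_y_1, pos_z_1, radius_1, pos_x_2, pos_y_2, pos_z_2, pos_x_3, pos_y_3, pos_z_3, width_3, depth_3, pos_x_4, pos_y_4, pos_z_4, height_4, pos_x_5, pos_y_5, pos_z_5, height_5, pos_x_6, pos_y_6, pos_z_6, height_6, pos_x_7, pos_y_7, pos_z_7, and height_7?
pos_x_1 = 4.5, pos_y_1 = 7.5, pos_z_1 = 2, radius_1 = 1, pos_x_2 = 7, pos_y_2 = 2, pos_z_2 = 4, pos_x_3 = 6.5, pos_y_3 = 0.5, pos_z_3 = 2, width_3 = 3.5, depth_3 = 1.5, pos_x_4 = 8, pos_y_4 = 7.5, pos_z_4 = 7, height_4 = 4.5, pos_x_5 = 4.5, pos_y_5 = 5, pos_z_5 = 6, height_5 = 3.5, pos_x_6 = 5.5, pos_y_6 = 2, pos_z_6 = 6, height_6 = 6, pos_x_7 = 4.5, pos_y_7 = 5, pos_z_7 = 1, height_7 = 3.5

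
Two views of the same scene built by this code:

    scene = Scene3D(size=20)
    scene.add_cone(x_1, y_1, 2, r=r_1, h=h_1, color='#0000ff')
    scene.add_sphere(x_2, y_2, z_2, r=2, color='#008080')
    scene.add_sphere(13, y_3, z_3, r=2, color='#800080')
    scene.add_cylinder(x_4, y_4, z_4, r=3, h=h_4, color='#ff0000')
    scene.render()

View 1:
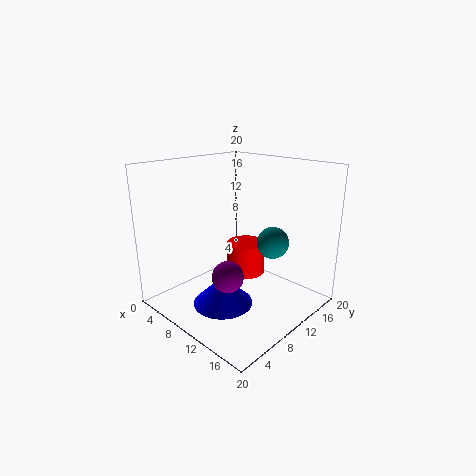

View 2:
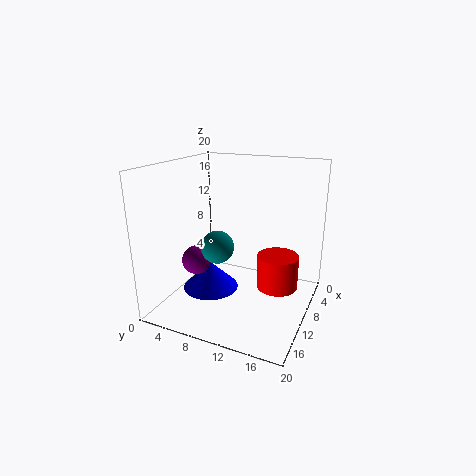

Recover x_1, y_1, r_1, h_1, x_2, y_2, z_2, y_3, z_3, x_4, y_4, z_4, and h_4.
x_1 = 11; y_1 = 6; r_1 = 4; h_1 = 4; x_2 = 16; y_2 = 10; z_2 = 11; y_3 = 5; z_3 = 7; x_4 = 7; y_4 = 15; z_4 = 2; h_4 = 5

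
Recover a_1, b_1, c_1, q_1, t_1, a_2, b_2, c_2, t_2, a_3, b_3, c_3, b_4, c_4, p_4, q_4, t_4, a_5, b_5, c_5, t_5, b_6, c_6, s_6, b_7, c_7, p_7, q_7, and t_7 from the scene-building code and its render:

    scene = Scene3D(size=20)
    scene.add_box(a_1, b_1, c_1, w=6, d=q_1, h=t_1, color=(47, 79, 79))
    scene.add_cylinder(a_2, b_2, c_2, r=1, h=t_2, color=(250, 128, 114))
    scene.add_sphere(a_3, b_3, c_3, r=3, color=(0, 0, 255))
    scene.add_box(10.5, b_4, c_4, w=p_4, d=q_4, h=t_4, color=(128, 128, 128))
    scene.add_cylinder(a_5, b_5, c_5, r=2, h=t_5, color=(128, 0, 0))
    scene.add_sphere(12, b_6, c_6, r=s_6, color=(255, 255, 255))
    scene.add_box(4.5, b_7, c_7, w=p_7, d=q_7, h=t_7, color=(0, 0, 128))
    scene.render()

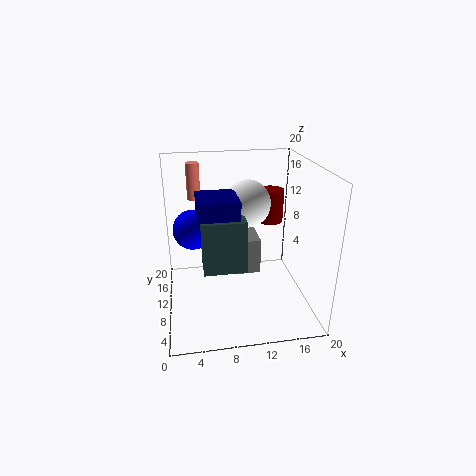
a_1 = 5; b_1 = 8; c_1 = 5.5; q_1 = 4.5; t_1 = 7.5; a_2 = 4.5; b_2 = 17.5; c_2 = 13.5; t_2 = 5.5; a_3 = 4; b_3 = 15; c_3 = 9.5; b_4 = 12.5; c_4 = 2.5; p_4 = 3.5; q_4 = 6; t_4 = 5.5; a_5 = 16; b_5 = 15.5; c_5 = 10; t_5 = 5; b_6 = 14; c_6 = 13.5; s_6 = 3.5; b_7 = 7.5; c_7 = 13.5; p_7 = 5.5; q_7 = 6; t_7 = 2.5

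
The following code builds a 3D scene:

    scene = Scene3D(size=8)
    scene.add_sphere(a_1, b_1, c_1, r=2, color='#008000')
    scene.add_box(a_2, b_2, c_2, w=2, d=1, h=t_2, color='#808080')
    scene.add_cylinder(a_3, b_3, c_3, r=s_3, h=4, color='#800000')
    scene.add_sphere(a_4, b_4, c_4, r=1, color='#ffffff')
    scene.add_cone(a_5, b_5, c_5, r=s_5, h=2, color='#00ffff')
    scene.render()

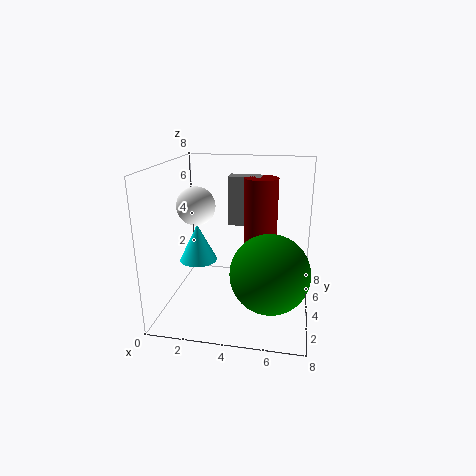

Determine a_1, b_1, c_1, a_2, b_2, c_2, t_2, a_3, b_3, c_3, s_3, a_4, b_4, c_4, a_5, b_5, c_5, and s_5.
a_1 = 6
b_1 = 2
c_1 = 3
a_2 = 3
b_2 = 6
c_2 = 4
t_2 = 3
a_3 = 5
b_3 = 6
c_3 = 3
s_3 = 1
a_4 = 2
b_4 = 3
c_4 = 6
a_5 = 2
b_5 = 3
c_5 = 3
s_5 = 1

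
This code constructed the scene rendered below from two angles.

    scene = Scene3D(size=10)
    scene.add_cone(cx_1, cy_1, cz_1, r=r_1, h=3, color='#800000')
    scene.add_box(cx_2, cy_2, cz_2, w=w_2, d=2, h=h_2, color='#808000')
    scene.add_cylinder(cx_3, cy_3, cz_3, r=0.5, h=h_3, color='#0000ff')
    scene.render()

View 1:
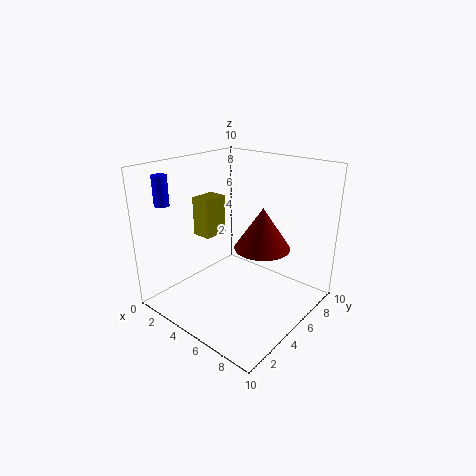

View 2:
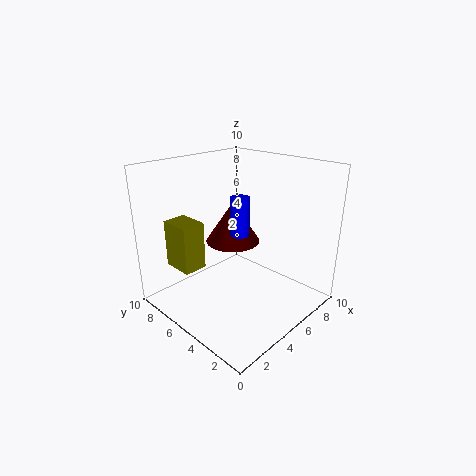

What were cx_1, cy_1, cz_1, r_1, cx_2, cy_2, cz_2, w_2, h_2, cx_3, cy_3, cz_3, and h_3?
cx_1 = 6; cy_1 = 6.5; cz_1 = 4; r_1 = 2; cx_2 = 0.5; cy_2 = 5; cz_2 = 4; w_2 = 1.5; h_2 = 3; cx_3 = 1.5; cy_3 = 1.5; cz_3 = 7.5; h_3 = 2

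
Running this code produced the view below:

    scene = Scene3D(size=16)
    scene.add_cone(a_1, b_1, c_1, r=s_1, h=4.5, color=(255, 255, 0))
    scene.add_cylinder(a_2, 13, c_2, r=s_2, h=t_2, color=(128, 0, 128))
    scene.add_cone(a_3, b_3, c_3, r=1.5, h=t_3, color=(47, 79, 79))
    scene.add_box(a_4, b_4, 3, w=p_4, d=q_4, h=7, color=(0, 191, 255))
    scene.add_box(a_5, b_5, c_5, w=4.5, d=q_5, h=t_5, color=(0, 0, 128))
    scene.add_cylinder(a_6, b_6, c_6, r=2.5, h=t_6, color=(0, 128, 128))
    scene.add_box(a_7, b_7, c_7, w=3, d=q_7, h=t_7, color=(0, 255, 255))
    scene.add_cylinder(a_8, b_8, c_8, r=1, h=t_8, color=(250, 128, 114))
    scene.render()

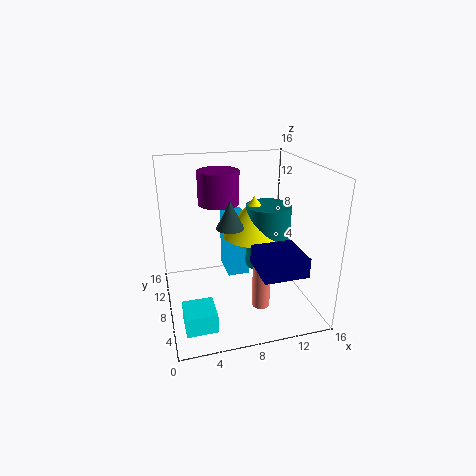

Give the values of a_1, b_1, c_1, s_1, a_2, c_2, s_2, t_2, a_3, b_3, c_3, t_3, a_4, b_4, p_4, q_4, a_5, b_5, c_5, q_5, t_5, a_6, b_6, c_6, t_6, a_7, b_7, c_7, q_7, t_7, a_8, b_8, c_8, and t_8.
a_1 = 10, b_1 = 8.5, c_1 = 8, s_1 = 3.5, a_2 = 7, c_2 = 10.5, s_2 = 2.5, t_2 = 4, a_3 = 7, b_3 = 7.5, c_3 = 9.5, t_3 = 3, a_4 = 7, b_4 = 8.5, p_4 = 2.5, q_4 = 4, a_5 = 8.5, b_5 = 0.5, c_5 = 6.5, q_5 = 4.5, t_5 = 2, a_6 = 11.5, b_6 = 8, c_6 = 4.5, t_6 = 7, a_7 = 1, b_7 = 0.5, c_7 = 2, q_7 = 3, t_7 = 2, a_8 = 10, b_8 = 5.5, c_8 = 0.5, t_8 = 6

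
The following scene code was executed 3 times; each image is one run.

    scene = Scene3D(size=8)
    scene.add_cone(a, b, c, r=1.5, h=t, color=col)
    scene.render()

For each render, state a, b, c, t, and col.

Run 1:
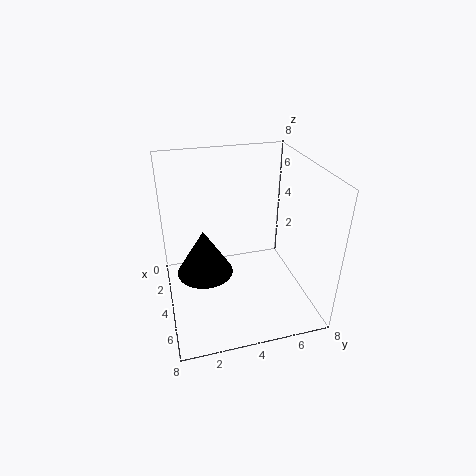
a = 4.5
b = 2
c = 2.5
t = 2.5
col = 'black'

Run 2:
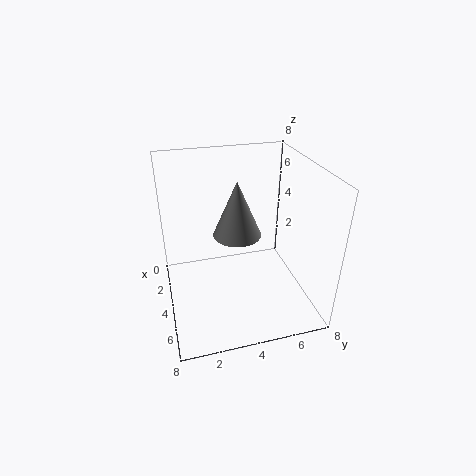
a = 2
b = 4.5
c = 3
t = 3.5
col = 'gray'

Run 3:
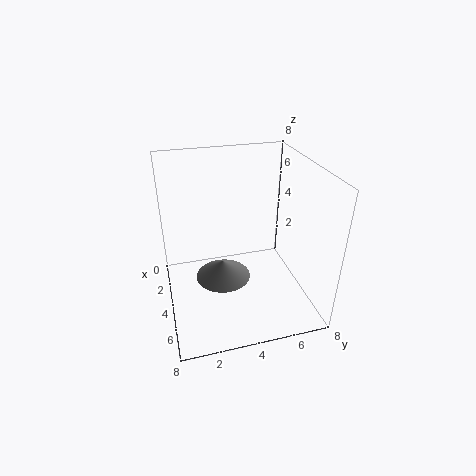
a = 4.5
b = 3
c = 2
t = 1
col = 'gray'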